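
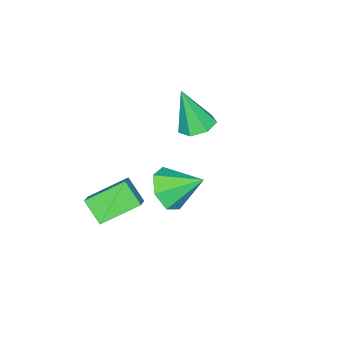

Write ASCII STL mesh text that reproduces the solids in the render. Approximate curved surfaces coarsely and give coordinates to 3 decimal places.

solid 
facet normal -0.671 0.581 0.461
outer loop
vertex 1.838 -1.849 -1.735
vertex 2.039 -0.922 -2.61
vertex 1.092 -2.243 -2.325
endloop
endfacet
facet normal -0.156 -0.719 0.678
outer loop
vertex 2.381 -3.358 -3.21
vertex 1.838 -1.849 -1.735
vertex 1.092 -2.243 -2.325
endloop
endfacet
facet normal -0.672 0.581 0.460
outer loop
vertex 1.092 -2.243 -2.325
vertex 2.039 -0.922 -2.61
vertex 1.293 -1.317 -3.2
endloop
endfacet
facet normal -0.725 -0.384 -0.572
outer loop
vertex 1.293 -1.317 -3.2
vertex 2.381 -3.358 -3.21
vertex 1.092 -2.243 -2.325
endloop
endfacet
facet normal 0.725 0.383 0.573
outer loop
vertex 1.838 -1.849 -1.735
vertex 3.328 -2.037 -3.495
vertex 2.039 -0.922 -2.61
endloop
endfacet
facet normal -0.156 -0.719 0.678
outer loop
vertex 3.127 -2.963 -2.62
vertex 1.838 -1.849 -1.735
vertex 2.381 -3.358 -3.21
endloop
endfacet
facet normal 0.725 0.384 0.572
outer loop
vertex 3.127 -2.963 -2.62
vertex 3.328 -2.037 -3.495
vertex 1.838 -1.849 -1.735
endloop
endfacet
facet normal 0.156 0.718 -0.678
outer loop
vertex 2.039 -0.922 -2.61
vertex 3.328 -2.037 -3.495
vertex 1.293 -1.317 -3.2
endloop
endfacet
facet normal -0.725 -0.383 -0.573
outer loop
vertex 2.582 -2.431 -4.085
vertex 2.381 -3.358 -3.21
vertex 1.293 -1.317 -3.2
endloop
endfacet
facet normal 0.156 0.719 -0.677
outer loop
vertex 1.293 -1.317 -3.2
vertex 3.328 -2.037 -3.495
vertex 2.582 -2.431 -4.085
endloop
endfacet
facet normal 0.672 -0.580 -0.461
outer loop
vertex 2.582 -2.431 -4.085
vertex 3.127 -2.963 -2.62
vertex 2.381 -3.358 -3.21
endloop
endfacet
facet normal 0.671 -0.581 -0.461
outer loop
vertex 3.328 -2.037 -3.495
vertex 3.127 -2.963 -2.62
vertex 2.582 -2.431 -4.085
endloop
endfacet
facet normal -0.059 0.344 -0.937
outer loop
vertex -1.95 -1.877 -1.501
vertex -2.644 -1.399 -1.282
vertex -1.803 -1.179 -1.254
endloop
endfacet
facet normal 0.940 -0.271 0.205
outer loop
vertex -1.95 -1.877 -1.501
vertex -1.803 -1.179 -1.254
vertex -2.516 -2.141 0.742
endloop
endfacet
facet normal -0.058 0.343 -0.938
outer loop
vertex -1.803 -1.179 -1.254
vertex -2.644 -1.399 -1.282
vertex -2.288 -0.646 -1.029
endloop
endfacet
facet normal 0.738 0.466 0.488
outer loop
vertex -1.803 -1.179 -1.254
vertex -2.288 -0.646 -1.029
vertex -2.516 -2.141 0.742
endloop
endfacet
facet normal -0.059 0.343 -0.937
outer loop
vertex -2.288 -0.646 -1.029
vertex -2.644 -1.399 -1.282
vertex -3.042 -0.681 -0.994
endloop
endfacet
facet normal -0.006 0.764 0.645
outer loop
vertex -2.288 -0.646 -1.029
vertex -3.042 -0.681 -0.994
vertex -2.516 -2.141 0.742
endloop
endfacet
facet normal -0.060 0.343 -0.937
outer loop
vertex -3.042 -0.681 -0.994
vertex -2.644 -1.399 -1.282
vertex -3.495 -1.257 -1.176
endloop
endfacet
facet normal -0.730 0.398 0.556
outer loop
vertex -3.042 -0.681 -0.994
vertex -3.495 -1.257 -1.176
vertex -2.516 -2.141 0.742
endloop
endfacet
facet normal -0.059 0.344 -0.937
outer loop
vertex -3.495 -1.257 -1.176
vertex -2.644 -1.399 -1.282
vertex -3.308 -1.939 -1.438
endloop
endfacet
facet normal -0.889 -0.355 0.290
outer loop
vertex -3.495 -1.257 -1.176
vertex -3.308 -1.939 -1.438
vertex -2.516 -2.141 0.742
endloop
endfacet
facet normal -0.060 0.344 -0.937
outer loop
vertex -3.308 -1.939 -1.438
vertex -2.644 -1.399 -1.282
vertex -2.62 -2.215 -1.583
endloop
endfacet
facet normal -0.364 -0.930 0.046
outer loop
vertex -3.308 -1.939 -1.438
vertex -2.62 -2.215 -1.583
vertex -2.516 -2.141 0.742
endloop
endfacet
facet normal -0.059 0.344 -0.937
outer loop
vertex -2.62 -2.215 -1.583
vertex -2.644 -1.399 -1.282
vertex -1.95 -1.877 -1.501
endloop
endfacet
facet normal 0.450 -0.893 0.008
outer loop
vertex -2.62 -2.215 -1.583
vertex -1.95 -1.877 -1.501
vertex -2.516 -2.141 0.742
endloop
endfacet
facet normal 0.297 -0.774 -0.559
outer loop
vertex 3.24 1.186 -0.589
vertex 2.374 0.659 -0.319
vertex 2.52 1.304 -1.134
endloop
endfacet
facet normal 0.325 0.917 -0.230
outer loop
vertex 3.24 1.186 -0.589
vertex 2.52 1.304 -1.134
vertex 1.866 1.981 0.639
endloop
endfacet
facet normal 0.296 -0.774 -0.560
outer loop
vertex 2.52 1.304 -1.134
vertex 2.374 0.659 -0.319
vertex 1.689 0.936 -1.065
endloop
endfacet
facet normal -0.392 0.802 -0.451
outer loop
vertex 2.52 1.304 -1.134
vertex 1.689 0.936 -1.065
vertex 1.866 1.981 0.639
endloop
endfacet
facet normal 0.297 -0.774 -0.560
outer loop
vertex 1.689 0.936 -1.065
vertex 2.374 0.659 -0.319
vertex 1.374 0.359 -0.434
endloop
endfacet
facet normal -0.923 0.364 -0.128
outer loop
vertex 1.689 0.936 -1.065
vertex 1.374 0.359 -0.434
vertex 1.866 1.981 0.639
endloop
endfacet
facet normal 0.296 -0.773 -0.561
outer loop
vertex 1.374 0.359 -0.434
vertex 2.374 0.659 -0.319
vertex 1.812 0.007 0.283
endloop
endfacet
facet normal -0.866 -0.066 0.496
outer loop
vertex 1.374 0.359 -0.434
vertex 1.812 0.007 0.283
vertex 1.866 1.981 0.639
endloop
endfacet
facet normal 0.297 -0.773 -0.560
outer loop
vertex 1.812 0.007 0.283
vertex 2.374 0.659 -0.319
vertex 2.673 0.146 0.548
endloop
endfacet
facet normal -0.266 -0.164 0.950
outer loop
vertex 1.812 0.007 0.283
vertex 2.673 0.146 0.548
vertex 1.866 1.981 0.639
endloop
endfacet
facet normal 0.297 -0.773 -0.560
outer loop
vertex 2.673 0.146 0.548
vertex 2.374 0.659 -0.319
vertex 3.308 0.671 0.16
endloop
endfacet
facet normal 0.427 0.143 0.893
outer loop
vertex 2.673 0.146 0.548
vertex 3.308 0.671 0.16
vertex 1.866 1.981 0.639
endloop
endfacet
facet normal 0.297 -0.774 -0.559
outer loop
vertex 3.308 0.671 0.16
vertex 2.374 0.659 -0.319
vertex 3.24 1.186 -0.589
endloop
endfacet
facet normal 0.689 0.625 0.367
outer loop
vertex 3.308 0.671 0.16
vertex 3.24 1.186 -0.589
vertex 1.866 1.981 0.639
endloop
endfacet

endsolid


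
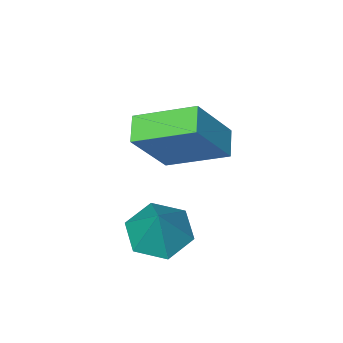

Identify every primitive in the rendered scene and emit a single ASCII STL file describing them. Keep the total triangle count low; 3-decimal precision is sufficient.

solid 
facet normal -0.297 -0.427 -0.854
outer loop
vertex 0.831 -1.27 -3.266
vertex 0.142 -0.504 -3.409
vertex 1.106 -0.415 -3.789
endloop
endfacet
facet normal 0.954 -0.145 0.264
outer loop
vertex 0.831 -1.27 -3.266
vertex 1.106 -0.415 -3.789
vertex 0.678 0.264 -1.871
endloop
endfacet
facet normal -0.297 -0.426 -0.854
outer loop
vertex 1.106 -0.415 -3.789
vertex 0.142 -0.504 -3.409
vertex 0.418 0.352 -3.932
endloop
endfacet
facet normal 0.749 0.659 -0.066
outer loop
vertex 1.106 -0.415 -3.789
vertex 0.418 0.352 -3.932
vertex 0.678 0.264 -1.871
endloop
endfacet
facet normal -0.297 -0.426 -0.854
outer loop
vertex 0.418 0.352 -3.932
vertex 0.142 -0.504 -3.409
vertex -0.546 0.262 -3.552
endloop
endfacet
facet normal -0.073 0.996 0.052
outer loop
vertex 0.418 0.352 -3.932
vertex -0.546 0.262 -3.552
vertex 0.678 0.264 -1.871
endloop
endfacet
facet normal -0.298 -0.427 -0.854
outer loop
vertex -0.546 0.262 -3.552
vertex 0.142 -0.504 -3.409
vertex -0.822 -0.593 -3.028
endloop
endfacet
facet normal -0.687 0.528 0.500
outer loop
vertex -0.546 0.262 -3.552
vertex -0.822 -0.593 -3.028
vertex 0.678 0.264 -1.871
endloop
endfacet
facet normal -0.298 -0.427 -0.854
outer loop
vertex -0.822 -0.593 -3.028
vertex 0.142 -0.504 -3.409
vertex -0.133 -1.359 -2.885
endloop
endfacet
facet normal -0.482 -0.278 0.831
outer loop
vertex -0.822 -0.593 -3.028
vertex -0.133 -1.359 -2.885
vertex 0.678 0.264 -1.871
endloop
endfacet
facet normal -0.298 -0.427 -0.854
outer loop
vertex -0.133 -1.359 -2.885
vertex 0.142 -0.504 -3.409
vertex 0.831 -1.27 -3.266
endloop
endfacet
facet normal 0.338 -0.614 0.713
outer loop
vertex -0.133 -1.359 -2.885
vertex 0.831 -1.27 -3.266
vertex 0.678 0.264 -1.871
endloop
endfacet
facet normal -0.532 -0.717 0.451
outer loop
vertex -0.356 -2.656 0.076
vertex -1.633 -1.183 0.91
vertex -1.659 -2.793 -1.678
endloop
endfacet
facet normal 0.602 -0.695 -0.393
outer loop
vertex -1.127 -2.077 -2.13
vertex -0.356 -2.656 0.076
vertex -1.659 -2.793 -1.678
endloop
endfacet
facet normal -0.532 -0.716 0.451
outer loop
vertex -1.659 -2.793 -1.678
vertex -1.633 -1.183 0.91
vertex -2.936 -1.32 -0.845
endloop
endfacet
facet normal -0.595 -0.063 -0.801
outer loop
vertex -2.936 -1.32 -0.845
vertex -1.127 -2.077 -2.13
vertex -1.659 -2.793 -1.678
endloop
endfacet
facet normal 0.596 0.063 0.801
outer loop
vertex -0.356 -2.656 0.076
vertex -1.101 -0.467 0.458
vertex -1.633 -1.183 0.91
endloop
endfacet
facet normal 0.602 -0.695 -0.393
outer loop
vertex 0.176 -1.94 -0.375
vertex -0.356 -2.656 0.076
vertex -1.127 -2.077 -2.13
endloop
endfacet
facet normal 0.595 0.063 0.801
outer loop
vertex 0.176 -1.94 -0.375
vertex -1.101 -0.467 0.458
vertex -0.356 -2.656 0.076
endloop
endfacet
facet normal -0.602 0.695 0.393
outer loop
vertex -1.633 -1.183 0.91
vertex -1.101 -0.467 0.458
vertex -2.936 -1.32 -0.845
endloop
endfacet
facet normal -0.595 -0.062 -0.801
outer loop
vertex -2.404 -0.604 -1.296
vertex -1.127 -2.077 -2.13
vertex -2.936 -1.32 -0.845
endloop
endfacet
facet normal -0.602 0.695 0.393
outer loop
vertex -2.936 -1.32 -0.845
vertex -1.101 -0.467 0.458
vertex -2.404 -0.604 -1.296
endloop
endfacet
facet normal 0.532 0.717 -0.451
outer loop
vertex -2.404 -0.604 -1.296
vertex 0.176 -1.94 -0.375
vertex -1.127 -2.077 -2.13
endloop
endfacet
facet normal 0.532 0.716 -0.451
outer loop
vertex -1.101 -0.467 0.458
vertex 0.176 -1.94 -0.375
vertex -2.404 -0.604 -1.296
endloop
endfacet

endsolid


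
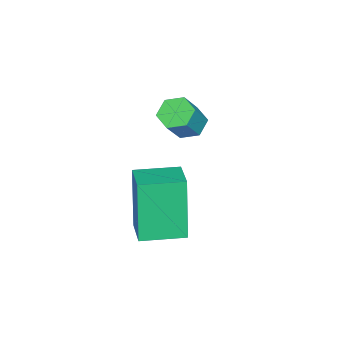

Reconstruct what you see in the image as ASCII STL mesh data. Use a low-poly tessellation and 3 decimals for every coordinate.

solid 
facet normal -0.600 0.076 -0.797
outer loop
vertex -3.694 -0.572 -1.001
vertex -4.169 -0.514 -0.638
vertex -3.868 -0.028 -0.818
endloop
endfacet
facet normal 0.747 0.414 -0.521
outer loop
vertex -3.694 -0.572 -1.001
vertex -3.868 -0.028 -0.818
vertex -2.976 -0.664 -0.044
endloop
endfacet
facet normal 0.747 0.412 -0.522
outer loop
vertex -2.976 -0.664 -0.044
vertex -3.868 -0.028 -0.818
vertex -3.149 -0.119 0.139
endloop
endfacet
facet normal 0.598 -0.078 0.798
outer loop
vertex -2.976 -0.664 -0.044
vertex -3.149 -0.119 0.139
vertex -3.451 -0.606 0.318
endloop
endfacet
facet normal -0.599 0.076 -0.797
outer loop
vertex -3.868 -0.028 -0.818
vertex -4.169 -0.514 -0.638
vertex -4.342 0.031 -0.456
endloop
endfacet
facet normal 0.124 0.992 0.001
outer loop
vertex -3.868 -0.028 -0.818
vertex -4.342 0.031 -0.456
vertex -3.149 -0.119 0.139
endloop
endfacet
facet normal 0.123 0.992 0.003
outer loop
vertex -3.149 -0.119 0.139
vertex -4.342 0.031 -0.456
vertex -3.624 -0.061 0.501
endloop
endfacet
facet normal 0.598 -0.078 0.798
outer loop
vertex -3.149 -0.119 0.139
vertex -3.624 -0.061 0.501
vertex -3.451 -0.606 0.318
endloop
endfacet
facet normal -0.598 0.076 -0.798
outer loop
vertex -4.342 0.031 -0.456
vertex -4.169 -0.514 -0.638
vertex -4.644 -0.456 -0.276
endloop
endfacet
facet normal -0.624 0.580 0.524
outer loop
vertex -4.342 0.031 -0.456
vertex -4.644 -0.456 -0.276
vertex -3.624 -0.061 0.501
endloop
endfacet
facet normal -0.624 0.580 0.524
outer loop
vertex -3.624 -0.061 0.501
vertex -4.644 -0.456 -0.276
vertex -3.926 -0.548 0.681
endloop
endfacet
facet normal 0.599 -0.077 0.797
outer loop
vertex -3.624 -0.061 0.501
vertex -3.926 -0.548 0.681
vertex -3.451 -0.606 0.318
endloop
endfacet
facet normal -0.598 0.078 -0.798
outer loop
vertex -4.644 -0.456 -0.276
vertex -4.169 -0.514 -0.638
vertex -4.471 -1.001 -0.459
endloop
endfacet
facet normal -0.747 -0.412 0.521
outer loop
vertex -4.644 -0.456 -0.276
vertex -4.471 -1.001 -0.459
vertex -3.926 -0.548 0.681
endloop
endfacet
facet normal -0.746 -0.414 0.521
outer loop
vertex -3.926 -0.548 0.681
vertex -4.471 -1.001 -0.459
vertex -3.752 -1.092 0.498
endloop
endfacet
facet normal 0.600 -0.076 0.797
outer loop
vertex -3.926 -0.548 0.681
vertex -3.752 -1.092 0.498
vertex -3.451 -0.606 0.318
endloop
endfacet
facet normal -0.598 0.078 -0.798
outer loop
vertex -4.471 -1.001 -0.459
vertex -4.169 -0.514 -0.638
vertex -3.996 -1.059 -0.821
endloop
endfacet
facet normal -0.123 -0.992 -0.002
outer loop
vertex -4.471 -1.001 -0.459
vertex -3.996 -1.059 -0.821
vertex -3.752 -1.092 0.498
endloop
endfacet
facet normal -0.125 -0.992 -0.002
outer loop
vertex -3.752 -1.092 0.498
vertex -3.996 -1.059 -0.821
vertex -3.278 -1.151 0.136
endloop
endfacet
facet normal 0.599 -0.076 0.797
outer loop
vertex -3.752 -1.092 0.498
vertex -3.278 -1.151 0.136
vertex -3.451 -0.606 0.318
endloop
endfacet
facet normal -0.599 0.077 -0.797
outer loop
vertex -3.996 -1.059 -0.821
vertex -4.169 -0.514 -0.638
vertex -3.694 -0.572 -1.001
endloop
endfacet
facet normal 0.624 -0.580 -0.524
outer loop
vertex -3.996 -1.059 -0.821
vertex -3.694 -0.572 -1.001
vertex -3.278 -1.151 0.136
endloop
endfacet
facet normal 0.624 -0.580 -0.524
outer loop
vertex -3.278 -1.151 0.136
vertex -3.694 -0.572 -1.001
vertex -2.976 -0.664 -0.044
endloop
endfacet
facet normal 0.598 -0.076 0.798
outer loop
vertex -3.278 -1.151 0.136
vertex -2.976 -0.664 -0.044
vertex -3.451 -0.606 0.318
endloop
endfacet
facet normal -0.807 -0.543 -0.232
outer loop
vertex -1.172 -0.892 -0.63
vertex -1.942 0.265 -0.661
vertex -0.737 -0.657 -2.692
endloop
endfacet
facet normal 0.554 -0.832 0.022
outer loop
vertex 0.142 -0.065 -2.439
vertex -1.172 -0.892 -0.63
vertex -0.737 -0.657 -2.692
endloop
endfacet
facet normal -0.807 -0.544 -0.232
outer loop
vertex -0.737 -0.657 -2.692
vertex -1.942 0.265 -0.661
vertex -1.507 0.499 -2.723
endloop
endfacet
facet normal 0.205 0.111 -0.972
outer loop
vertex -1.507 0.499 -2.723
vertex 0.142 -0.065 -2.439
vertex -0.737 -0.657 -2.692
endloop
endfacet
facet normal -0.205 -0.111 0.972
outer loop
vertex -1.172 -0.892 -0.63
vertex -1.063 0.857 -0.408
vertex -1.942 0.265 -0.661
endloop
endfacet
facet normal 0.555 -0.832 0.023
outer loop
vertex -0.293 -0.299 -0.377
vertex -1.172 -0.892 -0.63
vertex 0.142 -0.065 -2.439
endloop
endfacet
facet normal -0.205 -0.111 0.972
outer loop
vertex -0.293 -0.299 -0.377
vertex -1.063 0.857 -0.408
vertex -1.172 -0.892 -0.63
endloop
endfacet
facet normal -0.554 0.832 -0.022
outer loop
vertex -1.942 0.265 -0.661
vertex -1.063 0.857 -0.408
vertex -1.507 0.499 -2.723
endloop
endfacet
facet normal 0.205 0.111 -0.972
outer loop
vertex -0.628 1.092 -2.47
vertex 0.142 -0.065 -2.439
vertex -1.507 0.499 -2.723
endloop
endfacet
facet normal -0.555 0.832 -0.022
outer loop
vertex -1.507 0.499 -2.723
vertex -1.063 0.857 -0.408
vertex -0.628 1.092 -2.47
endloop
endfacet
facet normal 0.807 0.543 0.232
outer loop
vertex -0.628 1.092 -2.47
vertex -0.293 -0.299 -0.377
vertex 0.142 -0.065 -2.439
endloop
endfacet
facet normal 0.807 0.544 0.232
outer loop
vertex -1.063 0.857 -0.408
vertex -0.293 -0.299 -0.377
vertex -0.628 1.092 -2.47
endloop
endfacet

endsolid


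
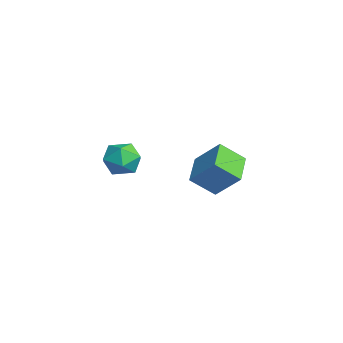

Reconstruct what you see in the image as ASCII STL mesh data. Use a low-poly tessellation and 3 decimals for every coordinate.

solid 
facet normal -0.875 0.376 0.304
outer loop
vertex -3.07 2.199 -2.684
vertex -2.102 3.286 -1.24
vertex -2.886 3.552 -3.826
endloop
endfacet
facet normal -0.472 -0.530 -0.704
outer loop
vertex -1.118 2.794 -4.44
vertex -3.07 2.199 -2.684
vertex -2.886 3.552 -3.826
endloop
endfacet
facet normal -0.876 0.375 0.304
outer loop
vertex -2.886 3.552 -3.826
vertex -2.102 3.286 -1.24
vertex -1.919 4.639 -2.382
endloop
endfacet
facet normal 0.103 0.760 -0.641
outer loop
vertex -1.919 4.639 -2.382
vertex -1.118 2.794 -4.44
vertex -2.886 3.552 -3.826
endloop
endfacet
facet normal -0.103 -0.760 0.641
outer loop
vertex -3.07 2.199 -2.684
vertex -0.334 2.528 -1.854
vertex -2.102 3.286 -1.24
endloop
endfacet
facet normal -0.472 -0.531 -0.704
outer loop
vertex -1.301 1.441 -3.298
vertex -3.07 2.199 -2.684
vertex -1.118 2.794 -4.44
endloop
endfacet
facet normal -0.103 -0.760 0.641
outer loop
vertex -1.301 1.441 -3.298
vertex -0.334 2.528 -1.854
vertex -3.07 2.199 -2.684
endloop
endfacet
facet normal 0.472 0.530 0.704
outer loop
vertex -2.102 3.286 -1.24
vertex -0.334 2.528 -1.854
vertex -1.919 4.639 -2.382
endloop
endfacet
facet normal 0.103 0.760 -0.641
outer loop
vertex -0.15 3.881 -2.996
vertex -1.118 2.794 -4.44
vertex -1.919 4.639 -2.382
endloop
endfacet
facet normal 0.472 0.530 0.704
outer loop
vertex -1.919 4.639 -2.382
vertex -0.334 2.528 -1.854
vertex -0.15 3.881 -2.996
endloop
endfacet
facet normal 0.875 -0.375 -0.304
outer loop
vertex -0.15 3.881 -2.996
vertex -1.301 1.441 -3.298
vertex -1.118 2.794 -4.44
endloop
endfacet
facet normal 0.876 -0.375 -0.304
outer loop
vertex -0.334 2.528 -1.854
vertex -1.301 1.441 -3.298
vertex -0.15 3.881 -2.996
endloop
endfacet
facet normal -0.888 -0.441 0.132
outer loop
vertex 1.047 -2.642 0.31
vertex 1.477 -3.616 -0.052
vertex 1.512 -3.358 1.042
endloop
endfacet
facet normal -0.797 0.093 0.597
outer loop
vertex 1.047 -2.642 0.31
vertex 1.512 -3.358 1.042
vertex 1.709 -2.254 1.132
endloop
endfacet
facet normal -0.686 0.692 0.226
outer loop
vertex 1.047 -2.642 0.31
vertex 1.709 -2.254 1.132
vertex 1.795 -1.83 0.094
endloop
endfacet
facet normal -0.708 0.528 -0.468
outer loop
vertex 1.047 -2.642 0.31
vertex 1.795 -1.83 0.094
vertex 1.652 -2.672 -0.639
endloop
endfacet
facet normal -0.833 -0.172 -0.526
outer loop
vertex 1.047 -2.642 0.31
vertex 1.652 -2.672 -0.639
vertex 1.477 -3.616 -0.052
endloop
endfacet
facet normal -0.208 -0.042 0.977
outer loop
vertex 1.709 -2.254 1.132
vertex 1.512 -3.358 1.042
vertex 2.548 -2.988 1.279
endloop
endfacet
facet normal -0.354 -0.907 0.225
outer loop
vertex 1.512 -3.358 1.042
vertex 1.477 -3.616 -0.052
vertex 2.405 -3.83 0.546
endloop
endfacet
facet normal -0.267 -0.473 -0.840
outer loop
vertex 1.477 -3.616 -0.052
vertex 1.652 -2.672 -0.639
vertex 2.491 -3.406 -0.492
endloop
endfacet
facet normal -0.065 0.661 -0.747
outer loop
vertex 1.652 -2.672 -0.639
vertex 1.795 -1.83 0.094
vertex 2.688 -2.302 -0.402
endloop
endfacet
facet normal -0.029 0.926 0.376
outer loop
vertex 1.795 -1.83 0.094
vertex 1.709 -2.254 1.132
vertex 2.723 -2.044 0.692
endloop
endfacet
facet normal 0.708 -0.528 0.468
outer loop
vertex 3.153 -3.018 0.33
vertex 2.548 -2.988 1.279
vertex 2.405 -3.83 0.546
endloop
endfacet
facet normal 0.686 -0.692 -0.226
outer loop
vertex 3.153 -3.018 0.33
vertex 2.405 -3.83 0.546
vertex 2.491 -3.406 -0.492
endloop
endfacet
facet normal 0.797 -0.093 -0.597
outer loop
vertex 3.153 -3.018 0.33
vertex 2.491 -3.406 -0.492
vertex 2.688 -2.302 -0.402
endloop
endfacet
facet normal 0.888 0.441 -0.132
outer loop
vertex 3.153 -3.018 0.33
vertex 2.688 -2.302 -0.402
vertex 2.723 -2.044 0.692
endloop
endfacet
facet normal 0.833 0.172 0.526
outer loop
vertex 3.153 -3.018 0.33
vertex 2.723 -2.044 0.692
vertex 2.548 -2.988 1.279
endloop
endfacet
facet normal 0.065 -0.661 0.747
outer loop
vertex 2.405 -3.83 0.546
vertex 2.548 -2.988 1.279
vertex 1.512 -3.358 1.042
endloop
endfacet
facet normal 0.029 -0.926 -0.376
outer loop
vertex 2.491 -3.406 -0.492
vertex 2.405 -3.83 0.546
vertex 1.477 -3.616 -0.052
endloop
endfacet
facet normal 0.208 0.042 -0.977
outer loop
vertex 2.688 -2.302 -0.402
vertex 2.491 -3.406 -0.492
vertex 1.652 -2.672 -0.639
endloop
endfacet
facet normal 0.354 0.907 -0.225
outer loop
vertex 2.723 -2.044 0.692
vertex 2.688 -2.302 -0.402
vertex 1.795 -1.83 0.094
endloop
endfacet
facet normal 0.267 0.473 0.840
outer loop
vertex 2.548 -2.988 1.279
vertex 2.723 -2.044 0.692
vertex 1.709 -2.254 1.132
endloop
endfacet

endsolid


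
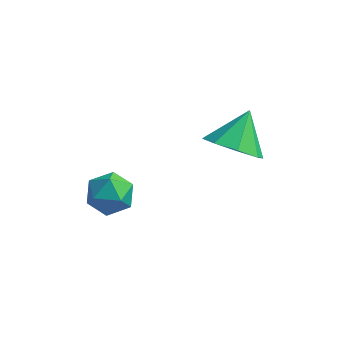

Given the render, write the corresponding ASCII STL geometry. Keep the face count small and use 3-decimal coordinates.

solid 
facet normal -0.447 0.399 0.801
outer loop
vertex -0.264 0.947 0.244
vertex -0.867 0.246 0.257
vertex -0.075 0.183 0.73
endloop
endfacet
facet normal 0.249 0.563 0.788
outer loop
vertex -0.264 0.947 0.244
vertex -0.075 0.183 0.73
vertex 0.589 0.59 0.23
endloop
endfacet
facet normal 0.382 0.907 0.179
outer loop
vertex -0.264 0.947 0.244
vertex 0.589 0.59 0.23
vertex 0.207 0.905 -0.551
endloop
endfacet
facet normal -0.229 0.955 -0.186
outer loop
vertex -0.264 0.947 0.244
vertex 0.207 0.905 -0.551
vertex -0.694 0.692 -0.535
endloop
endfacet
facet normal -0.741 0.641 0.199
outer loop
vertex -0.264 0.947 0.244
vertex -0.694 0.692 -0.535
vertex -0.867 0.246 0.257
endloop
endfacet
facet normal 0.619 -0.046 0.784
outer loop
vertex 0.589 0.59 0.23
vertex -0.075 0.183 0.73
vertex 0.514 -0.332 0.235
endloop
endfacet
facet normal -0.505 -0.313 0.804
outer loop
vertex -0.075 0.183 0.73
vertex -0.867 0.246 0.257
vertex -0.387 -0.545 0.251
endloop
endfacet
facet normal -0.982 0.079 -0.170
outer loop
vertex -0.867 0.246 0.257
vertex -0.694 0.692 -0.535
vertex -0.769 -0.23 -0.53
endloop
endfacet
facet normal -0.153 0.588 -0.794
outer loop
vertex -0.694 0.692 -0.535
vertex 0.207 0.905 -0.551
vertex -0.105 0.177 -1.03
endloop
endfacet
facet normal 0.836 0.509 -0.204
outer loop
vertex 0.207 0.905 -0.551
vertex 0.589 0.59 0.23
vertex 0.687 0.114 -0.557
endloop
endfacet
facet normal 0.229 -0.955 0.186
outer loop
vertex 0.084 -0.587 -0.544
vertex 0.514 -0.332 0.235
vertex -0.387 -0.545 0.251
endloop
endfacet
facet normal -0.382 -0.907 -0.179
outer loop
vertex 0.084 -0.587 -0.544
vertex -0.387 -0.545 0.251
vertex -0.769 -0.23 -0.53
endloop
endfacet
facet normal -0.249 -0.563 -0.788
outer loop
vertex 0.084 -0.587 -0.544
vertex -0.769 -0.23 -0.53
vertex -0.105 0.177 -1.03
endloop
endfacet
facet normal 0.447 -0.399 -0.801
outer loop
vertex 0.084 -0.587 -0.544
vertex -0.105 0.177 -1.03
vertex 0.687 0.114 -0.557
endloop
endfacet
facet normal 0.741 -0.641 -0.199
outer loop
vertex 0.084 -0.587 -0.544
vertex 0.687 0.114 -0.557
vertex 0.514 -0.332 0.235
endloop
endfacet
facet normal 0.153 -0.588 0.794
outer loop
vertex -0.387 -0.545 0.251
vertex 0.514 -0.332 0.235
vertex -0.075 0.183 0.73
endloop
endfacet
facet normal -0.836 -0.509 0.204
outer loop
vertex -0.769 -0.23 -0.53
vertex -0.387 -0.545 0.251
vertex -0.867 0.246 0.257
endloop
endfacet
facet normal -0.619 0.046 -0.784
outer loop
vertex -0.105 0.177 -1.03
vertex -0.769 -0.23 -0.53
vertex -0.694 0.692 -0.535
endloop
endfacet
facet normal 0.505 0.313 -0.804
outer loop
vertex 0.687 0.114 -0.557
vertex -0.105 0.177 -1.03
vertex 0.207 0.905 -0.551
endloop
endfacet
facet normal 0.982 -0.079 0.170
outer loop
vertex 0.514 -0.332 0.235
vertex 0.687 0.114 -0.557
vertex 0.589 0.59 0.23
endloop
endfacet
facet normal -0.116 -0.739 -0.663
outer loop
vertex 4.737 1.847 2.001
vertex 3.727 1.673 2.372
vertex 4.165 2.3 1.596
endloop
endfacet
facet normal 0.669 0.732 -0.127
outer loop
vertex 4.737 1.847 2.001
vertex 4.165 2.3 1.596
vertex 3.913 2.847 3.428
endloop
endfacet
facet normal -0.118 -0.739 -0.663
outer loop
vertex 4.165 2.3 1.596
vertex 3.727 1.673 2.372
vertex 3.337 2.386 1.647
endloop
endfacet
facet normal 0.083 0.958 -0.275
outer loop
vertex 4.165 2.3 1.596
vertex 3.337 2.386 1.647
vertex 3.913 2.847 3.428
endloop
endfacet
facet normal -0.117 -0.739 -0.664
outer loop
vertex 3.337 2.386 1.647
vertex 3.727 1.673 2.372
vertex 2.737 2.054 2.122
endloop
endfacet
facet normal -0.516 0.855 -0.054
outer loop
vertex 3.337 2.386 1.647
vertex 2.737 2.054 2.122
vertex 3.913 2.847 3.428
endloop
endfacet
facet normal -0.117 -0.739 -0.664
outer loop
vertex 2.737 2.054 2.122
vertex 3.727 1.673 2.372
vertex 2.717 1.498 2.744
endloop
endfacet
facet normal -0.776 0.482 0.406
outer loop
vertex 2.737 2.054 2.122
vertex 2.717 1.498 2.744
vertex 3.913 2.847 3.428
endloop
endfacet
facet normal -0.116 -0.739 -0.664
outer loop
vertex 2.717 1.498 2.744
vertex 3.727 1.673 2.372
vertex 3.289 1.045 3.148
endloop
endfacet
facet normal -0.545 0.059 0.837
outer loop
vertex 2.717 1.498 2.744
vertex 3.289 1.045 3.148
vertex 3.913 2.847 3.428
endloop
endfacet
facet normal -0.117 -0.739 -0.664
outer loop
vertex 3.289 1.045 3.148
vertex 3.727 1.673 2.372
vertex 4.118 0.959 3.098
endloop
endfacet
facet normal 0.042 -0.168 0.985
outer loop
vertex 3.289 1.045 3.148
vertex 4.118 0.959 3.098
vertex 3.913 2.847 3.428
endloop
endfacet
facet normal -0.117 -0.739 -0.664
outer loop
vertex 4.118 0.959 3.098
vertex 3.727 1.673 2.372
vertex 4.717 1.291 2.623
endloop
endfacet
facet normal 0.642 -0.064 0.764
outer loop
vertex 4.118 0.959 3.098
vertex 4.717 1.291 2.623
vertex 3.913 2.847 3.428
endloop
endfacet
facet normal -0.117 -0.739 -0.664
outer loop
vertex 4.717 1.291 2.623
vertex 3.727 1.673 2.372
vertex 4.737 1.847 2.001
endloop
endfacet
facet normal 0.901 0.308 0.304
outer loop
vertex 4.717 1.291 2.623
vertex 4.737 1.847 2.001
vertex 3.913 2.847 3.428
endloop
endfacet

endsolid


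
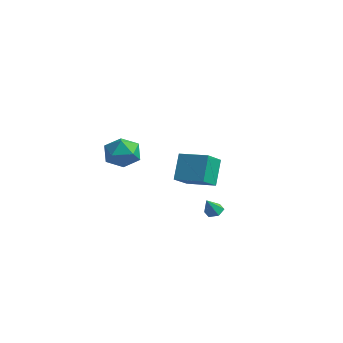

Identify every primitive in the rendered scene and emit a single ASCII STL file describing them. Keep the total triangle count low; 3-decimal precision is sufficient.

solid 
facet normal -0.113 0.556 -0.823
outer loop
vertex 3.572 0.315 -1.813
vertex 3.021 0.447 -1.648
vertex 3.47 0.79 -1.478
endloop
endfacet
facet normal 0.946 -0.026 0.324
outer loop
vertex 3.572 0.315 -1.813
vertex 3.47 0.79 -1.478
vertex 3.159 -0.227 -0.652
endloop
endfacet
facet normal -0.114 0.557 -0.823
outer loop
vertex 3.47 0.79 -1.478
vertex 3.021 0.447 -1.648
vertex 2.919 0.921 -1.313
endloop
endfacet
facet normal 0.356 0.521 0.776
outer loop
vertex 3.47 0.79 -1.478
vertex 2.919 0.921 -1.313
vertex 3.159 -0.227 -0.652
endloop
endfacet
facet normal -0.114 0.557 -0.823
outer loop
vertex 2.919 0.921 -1.313
vertex 3.021 0.447 -1.648
vertex 2.47 0.578 -1.483
endloop
endfacet
facet normal -0.544 0.330 0.771
outer loop
vertex 2.919 0.921 -1.313
vertex 2.47 0.578 -1.483
vertex 3.159 -0.227 -0.652
endloop
endfacet
facet normal -0.114 0.556 -0.823
outer loop
vertex 2.47 0.578 -1.483
vertex 3.021 0.447 -1.648
vertex 2.572 0.103 -1.818
endloop
endfacet
facet normal -0.857 -0.407 0.316
outer loop
vertex 2.47 0.578 -1.483
vertex 2.572 0.103 -1.818
vertex 3.159 -0.227 -0.652
endloop
endfacet
facet normal -0.114 0.556 -0.823
outer loop
vertex 2.572 0.103 -1.818
vertex 3.021 0.447 -1.648
vertex 3.123 -0.028 -1.983
endloop
endfacet
facet normal -0.267 -0.954 -0.135
outer loop
vertex 2.572 0.103 -1.818
vertex 3.123 -0.028 -1.983
vertex 3.159 -0.227 -0.652
endloop
endfacet
facet normal -0.113 0.556 -0.823
outer loop
vertex 3.123 -0.028 -1.983
vertex 3.021 0.447 -1.648
vertex 3.572 0.315 -1.813
endloop
endfacet
facet normal 0.633 -0.763 -0.131
outer loop
vertex 3.123 -0.028 -1.983
vertex 3.572 0.315 -1.813
vertex 3.159 -0.227 -0.652
endloop
endfacet
facet normal -0.902 -0.421 -0.094
outer loop
vertex -2.812 2.544 0.501
vertex -3.379 3.95 -0.354
vertex -2.256 1.731 -1.205
endloop
endfacet
facet normal 0.325 -0.808 0.491
outer loop
vertex -0.541 2.53 -1.026
vertex -2.812 2.544 0.501
vertex -2.256 1.731 -1.205
endloop
endfacet
facet normal -0.902 -0.421 -0.094
outer loop
vertex -2.256 1.731 -1.205
vertex -3.379 3.95 -0.354
vertex -2.822 3.137 -2.06
endloop
endfacet
facet normal 0.283 -0.413 -0.866
outer loop
vertex -2.822 3.137 -2.06
vertex -0.541 2.53 -1.026
vertex -2.256 1.731 -1.205
endloop
endfacet
facet normal -0.283 0.413 0.866
outer loop
vertex -2.812 2.544 0.501
vertex -1.664 4.749 -0.175
vertex -3.379 3.95 -0.354
endloop
endfacet
facet normal 0.325 -0.808 0.491
outer loop
vertex -1.098 3.343 0.68
vertex -2.812 2.544 0.501
vertex -0.541 2.53 -1.026
endloop
endfacet
facet normal -0.283 0.413 0.866
outer loop
vertex -1.098 3.343 0.68
vertex -1.664 4.749 -0.175
vertex -2.812 2.544 0.501
endloop
endfacet
facet normal -0.325 0.808 -0.491
outer loop
vertex -3.379 3.95 -0.354
vertex -1.664 4.749 -0.175
vertex -2.822 3.137 -2.06
endloop
endfacet
facet normal 0.283 -0.413 -0.866
outer loop
vertex -1.108 3.936 -1.881
vertex -0.541 2.53 -1.026
vertex -2.822 3.137 -2.06
endloop
endfacet
facet normal -0.325 0.808 -0.491
outer loop
vertex -2.822 3.137 -2.06
vertex -1.664 4.749 -0.175
vertex -1.108 3.936 -1.881
endloop
endfacet
facet normal 0.902 0.421 0.094
outer loop
vertex -1.108 3.936 -1.881
vertex -1.098 3.343 0.68
vertex -0.541 2.53 -1.026
endloop
endfacet
facet normal 0.902 0.420 0.094
outer loop
vertex -1.664 4.749 -0.175
vertex -1.098 3.343 0.68
vertex -1.108 3.936 -1.881
endloop
endfacet
facet normal -0.814 0.558 0.163
outer loop
vertex -0.364 -2.612 2.668
vertex -1.026 -3.558 2.598
vertex -0.595 -3.228 3.62
endloop
endfacet
facet normal -0.244 0.840 0.484
outer loop
vertex -0.364 -2.612 2.668
vertex -0.595 -3.228 3.62
vertex 0.471 -2.816 3.442
endloop
endfacet
facet normal 0.251 0.968 -0.015
outer loop
vertex -0.364 -2.612 2.668
vertex 0.471 -2.816 3.442
vertex 0.7 -2.893 2.311
endloop
endfacet
facet normal -0.015 0.764 -0.645
outer loop
vertex -0.364 -2.612 2.668
vertex 0.7 -2.893 2.311
vertex -0.225 -3.351 1.789
endloop
endfacet
facet normal -0.673 0.510 -0.536
outer loop
vertex -0.364 -2.612 2.668
vertex -0.225 -3.351 1.789
vertex -1.026 -3.558 2.598
endloop
endfacet
facet normal 0.019 0.354 0.935
outer loop
vertex 0.471 -2.816 3.442
vertex -0.595 -3.228 3.62
vertex 0.325 -3.889 3.851
endloop
endfacet
facet normal -0.904 -0.104 0.415
outer loop
vertex -0.595 -3.228 3.62
vertex -1.026 -3.558 2.598
vertex -0.6 -4.347 3.329
endloop
endfacet
facet normal -0.675 -0.181 -0.715
outer loop
vertex -1.026 -3.558 2.598
vertex -0.225 -3.351 1.789
vertex -0.371 -4.424 2.198
endloop
endfacet
facet normal 0.389 0.230 -0.892
outer loop
vertex -0.225 -3.351 1.789
vertex 0.7 -2.893 2.311
vertex 0.695 -4.012 2.02
endloop
endfacet
facet normal 0.819 0.560 0.128
outer loop
vertex 0.7 -2.893 2.311
vertex 0.471 -2.816 3.442
vertex 1.126 -3.682 3.042
endloop
endfacet
facet normal 0.015 -0.764 0.645
outer loop
vertex 0.464 -4.628 2.972
vertex 0.325 -3.889 3.851
vertex -0.6 -4.347 3.329
endloop
endfacet
facet normal -0.251 -0.968 0.015
outer loop
vertex 0.464 -4.628 2.972
vertex -0.6 -4.347 3.329
vertex -0.371 -4.424 2.198
endloop
endfacet
facet normal 0.244 -0.840 -0.484
outer loop
vertex 0.464 -4.628 2.972
vertex -0.371 -4.424 2.198
vertex 0.695 -4.012 2.02
endloop
endfacet
facet normal 0.814 -0.558 -0.163
outer loop
vertex 0.464 -4.628 2.972
vertex 0.695 -4.012 2.02
vertex 1.126 -3.682 3.042
endloop
endfacet
facet normal 0.673 -0.510 0.536
outer loop
vertex 0.464 -4.628 2.972
vertex 1.126 -3.682 3.042
vertex 0.325 -3.889 3.851
endloop
endfacet
facet normal -0.389 -0.230 0.892
outer loop
vertex -0.6 -4.347 3.329
vertex 0.325 -3.889 3.851
vertex -0.595 -3.228 3.62
endloop
endfacet
facet normal -0.819 -0.560 -0.128
outer loop
vertex -0.371 -4.424 2.198
vertex -0.6 -4.347 3.329
vertex -1.026 -3.558 2.598
endloop
endfacet
facet normal -0.019 -0.354 -0.935
outer loop
vertex 0.695 -4.012 2.02
vertex -0.371 -4.424 2.198
vertex -0.225 -3.351 1.789
endloop
endfacet
facet normal 0.904 0.104 -0.415
outer loop
vertex 1.126 -3.682 3.042
vertex 0.695 -4.012 2.02
vertex 0.7 -2.893 2.311
endloop
endfacet
facet normal 0.675 0.181 0.715
outer loop
vertex 0.325 -3.889 3.851
vertex 1.126 -3.682 3.042
vertex 0.471 -2.816 3.442
endloop
endfacet

endsolid


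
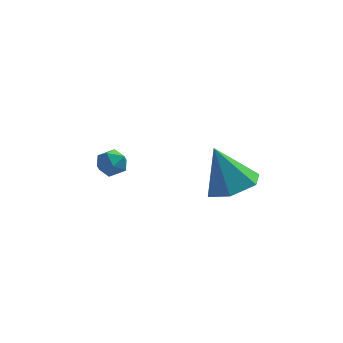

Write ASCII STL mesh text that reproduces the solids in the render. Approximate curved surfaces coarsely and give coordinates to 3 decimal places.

solid 
facet normal -0.814 -0.039 0.580
outer loop
vertex -3.312 3.953 -0.704
vertex -3.353 3.268 -0.808
vertex -2.985 3.517 -0.275
endloop
endfacet
facet normal -0.379 0.489 0.786
outer loop
vertex -3.312 3.953 -0.704
vertex -2.985 3.517 -0.275
vertex -2.67 4.099 -0.485
endloop
endfacet
facet normal -0.290 0.928 0.232
outer loop
vertex -3.312 3.953 -0.704
vertex -2.67 4.099 -0.485
vertex -2.844 4.21 -1.147
endloop
endfacet
facet normal -0.669 0.672 -0.317
outer loop
vertex -3.312 3.953 -0.704
vertex -2.844 4.21 -1.147
vertex -3.266 3.696 -1.347
endloop
endfacet
facet normal -0.992 0.075 -0.101
outer loop
vertex -3.312 3.953 -0.704
vertex -3.266 3.696 -1.347
vertex -3.353 3.268 -0.808
endloop
endfacet
facet normal 0.255 0.203 0.945
outer loop
vertex -2.67 4.099 -0.485
vertex -2.985 3.517 -0.275
vertex -2.314 3.504 -0.453
endloop
endfacet
facet normal -0.447 -0.651 0.613
outer loop
vertex -2.985 3.517 -0.275
vertex -3.353 3.268 -0.808
vertex -2.736 2.99 -0.653
endloop
endfacet
facet normal -0.736 -0.467 -0.490
outer loop
vertex -3.353 3.268 -0.808
vertex -3.266 3.696 -1.347
vertex -2.91 3.101 -1.315
endloop
endfacet
facet normal -0.213 0.501 -0.839
outer loop
vertex -3.266 3.696 -1.347
vertex -2.844 4.21 -1.147
vertex -2.595 3.683 -1.525
endloop
endfacet
facet normal 0.400 0.915 0.048
outer loop
vertex -2.844 4.21 -1.147
vertex -2.67 4.099 -0.485
vertex -2.227 3.932 -0.992
endloop
endfacet
facet normal 0.669 -0.672 0.317
outer loop
vertex -2.268 3.247 -1.096
vertex -2.314 3.504 -0.453
vertex -2.736 2.99 -0.653
endloop
endfacet
facet normal 0.290 -0.928 -0.232
outer loop
vertex -2.268 3.247 -1.096
vertex -2.736 2.99 -0.653
vertex -2.91 3.101 -1.315
endloop
endfacet
facet normal 0.379 -0.489 -0.786
outer loop
vertex -2.268 3.247 -1.096
vertex -2.91 3.101 -1.315
vertex -2.595 3.683 -1.525
endloop
endfacet
facet normal 0.814 0.039 -0.580
outer loop
vertex -2.268 3.247 -1.096
vertex -2.595 3.683 -1.525
vertex -2.227 3.932 -0.992
endloop
endfacet
facet normal 0.992 -0.075 0.101
outer loop
vertex -2.268 3.247 -1.096
vertex -2.227 3.932 -0.992
vertex -2.314 3.504 -0.453
endloop
endfacet
facet normal 0.213 -0.501 0.839
outer loop
vertex -2.736 2.99 -0.653
vertex -2.314 3.504 -0.453
vertex -2.985 3.517 -0.275
endloop
endfacet
facet normal -0.400 -0.915 -0.048
outer loop
vertex -2.91 3.101 -1.315
vertex -2.736 2.99 -0.653
vertex -3.353 3.268 -0.808
endloop
endfacet
facet normal -0.255 -0.203 -0.945
outer loop
vertex -2.595 3.683 -1.525
vertex -2.91 3.101 -1.315
vertex -3.266 3.696 -1.347
endloop
endfacet
facet normal 0.447 0.651 -0.613
outer loop
vertex -2.227 3.932 -0.992
vertex -2.595 3.683 -1.525
vertex -2.844 4.21 -1.147
endloop
endfacet
facet normal 0.736 0.467 0.490
outer loop
vertex -2.314 3.504 -0.453
vertex -2.227 3.932 -0.992
vertex -2.67 4.099 -0.485
endloop
endfacet
facet normal 0.363 -0.256 -0.896
outer loop
vertex 2.392 -0.467 1.271
vertex 1.451 -0.88 1.008
vertex 1.659 0.138 0.801
endloop
endfacet
facet normal 0.402 0.813 0.421
outer loop
vertex 2.392 -0.467 1.271
vertex 1.659 0.138 0.801
vertex 0.769 -0.4 2.692
endloop
endfacet
facet normal 0.363 -0.256 -0.896
outer loop
vertex 1.659 0.138 0.801
vertex 1.451 -0.88 1.008
vertex 0.719 -0.275 0.538
endloop
endfacet
facet normal -0.416 0.907 0.062
outer loop
vertex 1.659 0.138 0.801
vertex 0.719 -0.275 0.538
vertex 0.769 -0.4 2.692
endloop
endfacet
facet normal 0.363 -0.256 -0.896
outer loop
vertex 0.719 -0.275 0.538
vertex 1.451 -0.88 1.008
vertex 0.511 -1.293 0.745
endloop
endfacet
facet normal -0.978 0.207 0.035
outer loop
vertex 0.719 -0.275 0.538
vertex 0.511 -1.293 0.745
vertex 0.769 -0.4 2.692
endloop
endfacet
facet normal 0.363 -0.255 -0.896
outer loop
vertex 0.511 -1.293 0.745
vertex 1.451 -0.88 1.008
vertex 1.244 -1.899 1.214
endloop
endfacet
facet normal -0.721 -0.589 0.366
outer loop
vertex 0.511 -1.293 0.745
vertex 1.244 -1.899 1.214
vertex 0.769 -0.4 2.692
endloop
endfacet
facet normal 0.364 -0.255 -0.896
outer loop
vertex 1.244 -1.899 1.214
vertex 1.451 -0.88 1.008
vertex 2.184 -1.486 1.478
endloop
endfacet
facet normal 0.097 -0.683 0.724
outer loop
vertex 1.244 -1.899 1.214
vertex 2.184 -1.486 1.478
vertex 0.769 -0.4 2.692
endloop
endfacet
facet normal 0.363 -0.256 -0.896
outer loop
vertex 2.184 -1.486 1.478
vertex 1.451 -0.88 1.008
vertex 2.392 -0.467 1.271
endloop
endfacet
facet normal 0.659 0.018 0.752
outer loop
vertex 2.184 -1.486 1.478
vertex 2.392 -0.467 1.271
vertex 0.769 -0.4 2.692
endloop
endfacet

endsolid


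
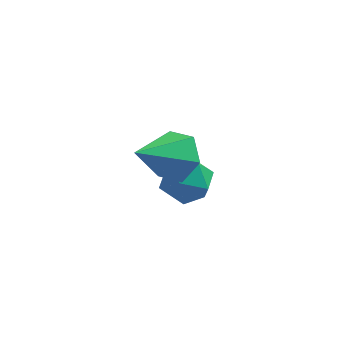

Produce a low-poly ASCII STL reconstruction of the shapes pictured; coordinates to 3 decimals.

solid 
facet normal -0.966 0.150 0.210
outer loop
vertex 1.395 3.975 -2.37
vertex 1.266 2.961 -2.239
vertex 1.532 3.554 -1.44
endloop
endfacet
facet normal -0.573 0.712 0.407
outer loop
vertex 1.395 3.975 -2.37
vertex 1.532 3.554 -1.44
vertex 2.185 4.274 -1.78
endloop
endfacet
facet normal -0.234 0.957 -0.171
outer loop
vertex 1.395 3.975 -2.37
vertex 2.185 4.274 -1.78
vertex 2.323 4.127 -2.791
endloop
endfacet
facet normal -0.419 0.546 -0.726
outer loop
vertex 1.395 3.975 -2.37
vertex 2.323 4.127 -2.791
vertex 1.755 3.315 -3.074
endloop
endfacet
facet normal -0.871 0.047 -0.490
outer loop
vertex 1.395 3.975 -2.37
vertex 1.755 3.315 -3.074
vertex 1.266 2.961 -2.239
endloop
endfacet
facet normal -0.080 0.484 0.871
outer loop
vertex 2.185 4.274 -1.78
vertex 1.532 3.554 -1.44
vertex 2.545 3.445 -1.286
endloop
endfacet
facet normal -0.717 -0.424 0.553
outer loop
vertex 1.532 3.554 -1.44
vertex 1.266 2.961 -2.239
vertex 1.977 2.633 -1.569
endloop
endfacet
facet normal -0.563 -0.590 -0.579
outer loop
vertex 1.266 2.961 -2.239
vertex 1.755 3.315 -3.074
vertex 2.115 2.486 -2.58
endloop
endfacet
facet normal 0.169 0.217 -0.961
outer loop
vertex 1.755 3.315 -3.074
vertex 2.323 4.127 -2.791
vertex 2.768 3.206 -2.92
endloop
endfacet
facet normal 0.467 0.882 -0.064
outer loop
vertex 2.323 4.127 -2.791
vertex 2.185 4.274 -1.78
vertex 3.034 3.799 -2.121
endloop
endfacet
facet normal 0.419 -0.546 0.726
outer loop
vertex 2.905 2.785 -1.99
vertex 2.545 3.445 -1.286
vertex 1.977 2.633 -1.569
endloop
endfacet
facet normal 0.234 -0.957 0.171
outer loop
vertex 2.905 2.785 -1.99
vertex 1.977 2.633 -1.569
vertex 2.115 2.486 -2.58
endloop
endfacet
facet normal 0.573 -0.712 -0.407
outer loop
vertex 2.905 2.785 -1.99
vertex 2.115 2.486 -2.58
vertex 2.768 3.206 -2.92
endloop
endfacet
facet normal 0.966 -0.150 -0.210
outer loop
vertex 2.905 2.785 -1.99
vertex 2.768 3.206 -2.92
vertex 3.034 3.799 -2.121
endloop
endfacet
facet normal 0.871 -0.047 0.490
outer loop
vertex 2.905 2.785 -1.99
vertex 3.034 3.799 -2.121
vertex 2.545 3.445 -1.286
endloop
endfacet
facet normal -0.169 -0.217 0.961
outer loop
vertex 1.977 2.633 -1.569
vertex 2.545 3.445 -1.286
vertex 1.532 3.554 -1.44
endloop
endfacet
facet normal -0.467 -0.882 0.064
outer loop
vertex 2.115 2.486 -2.58
vertex 1.977 2.633 -1.569
vertex 1.266 2.961 -2.239
endloop
endfacet
facet normal 0.080 -0.484 -0.871
outer loop
vertex 2.768 3.206 -2.92
vertex 2.115 2.486 -2.58
vertex 1.755 3.315 -3.074
endloop
endfacet
facet normal 0.717 0.424 -0.553
outer loop
vertex 3.034 3.799 -2.121
vertex 2.768 3.206 -2.92
vertex 2.323 4.127 -2.791
endloop
endfacet
facet normal 0.563 0.590 0.579
outer loop
vertex 2.545 3.445 -1.286
vertex 3.034 3.799 -2.121
vertex 2.185 4.274 -1.78
endloop
endfacet
facet normal 0.574 0.533 -0.622
outer loop
vertex 2.468 1.893 1.821
vertex 1.926 1.582 1.054
vertex 1.676 2.411 1.534
endloop
endfacet
facet normal -0.058 0.415 0.908
outer loop
vertex 2.468 1.893 1.821
vertex 1.676 2.411 1.534
vertex 0.714 0.458 2.366
endloop
endfacet
facet normal 0.574 0.533 -0.622
outer loop
vertex 1.676 2.411 1.534
vertex 1.926 1.582 1.054
vertex 1.133 2.1 0.766
endloop
endfacet
facet normal -0.780 0.528 0.337
outer loop
vertex 1.676 2.411 1.534
vertex 1.133 2.1 0.766
vertex 0.714 0.458 2.366
endloop
endfacet
facet normal 0.574 0.533 -0.622
outer loop
vertex 1.133 2.1 0.766
vertex 1.926 1.582 1.054
vertex 1.383 1.271 0.287
endloop
endfacet
facet normal -0.938 -0.088 -0.336
outer loop
vertex 1.133 2.1 0.766
vertex 1.383 1.271 0.287
vertex 0.714 0.458 2.366
endloop
endfacet
facet normal 0.573 0.533 -0.622
outer loop
vertex 1.383 1.271 0.287
vertex 1.926 1.582 1.054
vertex 2.176 0.753 0.574
endloop
endfacet
facet normal -0.374 -0.816 -0.440
outer loop
vertex 1.383 1.271 0.287
vertex 2.176 0.753 0.574
vertex 0.714 0.458 2.366
endloop
endfacet
facet normal 0.574 0.533 -0.621
outer loop
vertex 2.176 0.753 0.574
vertex 1.926 1.582 1.054
vertex 2.718 1.064 1.342
endloop
endfacet
facet normal 0.348 -0.929 0.131
outer loop
vertex 2.176 0.753 0.574
vertex 2.718 1.064 1.342
vertex 0.714 0.458 2.366
endloop
endfacet
facet normal 0.574 0.532 -0.622
outer loop
vertex 2.718 1.064 1.342
vertex 1.926 1.582 1.054
vertex 2.468 1.893 1.821
endloop
endfacet
facet normal 0.505 -0.312 0.804
outer loop
vertex 2.718 1.064 1.342
vertex 2.468 1.893 1.821
vertex 0.714 0.458 2.366
endloop
endfacet

endsolid


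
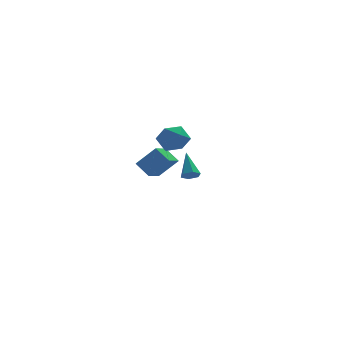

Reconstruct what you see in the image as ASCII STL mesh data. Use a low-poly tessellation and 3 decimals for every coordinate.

solid 
facet normal -0.673 0.142 -0.726
outer loop
vertex -1.484 3.021 -3.499
vertex -2.133 3.901 -2.725
vertex -0.579 4.22 -4.103
endloop
endfacet
facet normal 0.484 -0.657 -0.578
outer loop
vertex 0.653 3.959 -2.775
vertex -1.484 3.021 -3.499
vertex -0.579 4.22 -4.103
endloop
endfacet
facet normal -0.673 0.143 -0.726
outer loop
vertex -0.579 4.22 -4.103
vertex -2.133 3.901 -2.725
vertex -1.227 5.1 -3.329
endloop
endfacet
facet normal 0.559 0.740 -0.373
outer loop
vertex -1.227 5.1 -3.329
vertex 0.653 3.959 -2.775
vertex -0.579 4.22 -4.103
endloop
endfacet
facet normal -0.559 -0.740 0.373
outer loop
vertex -1.484 3.021 -3.499
vertex -0.901 3.64 -1.397
vertex -2.133 3.901 -2.725
endloop
endfacet
facet normal 0.484 -0.657 -0.578
outer loop
vertex -0.253 2.76 -2.171
vertex -1.484 3.021 -3.499
vertex 0.653 3.959 -2.775
endloop
endfacet
facet normal -0.559 -0.740 0.373
outer loop
vertex -0.253 2.76 -2.171
vertex -0.901 3.64 -1.397
vertex -1.484 3.021 -3.499
endloop
endfacet
facet normal -0.484 0.657 0.578
outer loop
vertex -2.133 3.901 -2.725
vertex -0.901 3.64 -1.397
vertex -1.227 5.1 -3.329
endloop
endfacet
facet normal 0.559 0.740 -0.373
outer loop
vertex 0.004 4.839 -2.001
vertex 0.653 3.959 -2.775
vertex -1.227 5.1 -3.329
endloop
endfacet
facet normal -0.484 0.657 0.578
outer loop
vertex -1.227 5.1 -3.329
vertex -0.901 3.64 -1.397
vertex 0.004 4.839 -2.001
endloop
endfacet
facet normal 0.673 -0.143 0.726
outer loop
vertex 0.004 4.839 -2.001
vertex -0.253 2.76 -2.171
vertex 0.653 3.959 -2.775
endloop
endfacet
facet normal 0.673 -0.143 0.726
outer loop
vertex -0.901 3.64 -1.397
vertex -0.253 2.76 -2.171
vertex 0.004 4.839 -2.001
endloop
endfacet
facet normal -0.035 -0.746 -0.665
outer loop
vertex -0.131 -4.504 -0.485
vertex -0.642 -4.712 -0.225
vertex -0.674 -4.306 -0.679
endloop
endfacet
facet normal 0.446 0.760 -0.473
outer loop
vertex -0.131 -4.504 -0.485
vertex -0.674 -4.306 -0.679
vertex -0.578 -3.288 1.045
endloop
endfacet
facet normal -0.033 -0.746 -0.665
outer loop
vertex -0.674 -4.306 -0.679
vertex -0.642 -4.712 -0.225
vertex -1.185 -4.514 -0.42
endloop
endfacet
facet normal -0.515 0.750 -0.414
outer loop
vertex -0.674 -4.306 -0.679
vertex -1.185 -4.514 -0.42
vertex -0.578 -3.288 1.045
endloop
endfacet
facet normal -0.033 -0.745 -0.666
outer loop
vertex -1.185 -4.514 -0.42
vertex -0.642 -4.712 -0.225
vertex -1.153 -4.921 0.034
endloop
endfacet
facet normal -0.953 0.189 0.237
outer loop
vertex -1.185 -4.514 -0.42
vertex -1.153 -4.921 0.034
vertex -0.578 -3.288 1.045
endloop
endfacet
facet normal -0.033 -0.745 -0.667
outer loop
vertex -1.153 -4.921 0.034
vertex -0.642 -4.712 -0.225
vertex -0.61 -5.119 0.228
endloop
endfacet
facet normal -0.428 -0.362 0.828
outer loop
vertex -1.153 -4.921 0.034
vertex -0.61 -5.119 0.228
vertex -0.578 -3.288 1.045
endloop
endfacet
facet normal -0.033 -0.745 -0.667
outer loop
vertex -0.61 -5.119 0.228
vertex -0.642 -4.712 -0.225
vertex -0.099 -4.91 -0.031
endloop
endfacet
facet normal 0.534 -0.352 0.769
outer loop
vertex -0.61 -5.119 0.228
vertex -0.099 -4.91 -0.031
vertex -0.578 -3.288 1.045
endloop
endfacet
facet normal -0.035 -0.746 -0.665
outer loop
vertex -0.099 -4.91 -0.031
vertex -0.642 -4.712 -0.225
vertex -0.131 -4.504 -0.485
endloop
endfacet
facet normal 0.971 0.208 0.118
outer loop
vertex -0.099 -4.91 -0.031
vertex -0.131 -4.504 -0.485
vertex -0.578 -3.288 1.045
endloop
endfacet
facet normal -0.091 0.423 0.902
outer loop
vertex -0.0 4.534 -0.106
vertex -0.357 3.515 0.336
vertex 0.779 3.781 0.326
endloop
endfacet
facet normal 0.425 0.739 0.522
outer loop
vertex -0.0 4.534 -0.106
vertex 0.779 3.781 0.326
vertex 1.007 4.351 -0.667
endloop
endfacet
facet normal 0.135 0.988 -0.080
outer loop
vertex -0.0 4.534 -0.106
vertex 1.007 4.351 -0.667
vertex 0.011 4.438 -1.27
endloop
endfacet
facet normal -0.560 0.825 -0.073
outer loop
vertex -0.0 4.534 -0.106
vertex 0.011 4.438 -1.27
vertex -0.832 3.921 -0.649
endloop
endfacet
facet normal -0.699 0.476 0.533
outer loop
vertex -0.0 4.534 -0.106
vertex -0.832 3.921 -0.649
vertex -0.357 3.515 0.336
endloop
endfacet
facet normal 0.906 0.242 0.347
outer loop
vertex 1.007 4.351 -0.667
vertex 0.779 3.781 0.326
vertex 1.272 3.219 -0.571
endloop
endfacet
facet normal 0.071 -0.269 0.961
outer loop
vertex 0.779 3.781 0.326
vertex -0.357 3.515 0.336
vertex 0.429 2.702 0.05
endloop
endfacet
facet normal -0.913 -0.183 0.365
outer loop
vertex -0.357 3.515 0.336
vertex -0.832 3.921 -0.649
vertex -0.567 2.789 -0.553
endloop
endfacet
facet normal -0.688 0.381 -0.617
outer loop
vertex -0.832 3.921 -0.649
vertex 0.011 4.438 -1.27
vertex -0.339 3.359 -1.546
endloop
endfacet
facet normal 0.437 0.643 -0.629
outer loop
vertex 0.011 4.438 -1.27
vertex 1.007 4.351 -0.667
vertex 0.797 3.625 -1.556
endloop
endfacet
facet normal 0.560 -0.825 0.073
outer loop
vertex 0.44 2.606 -1.114
vertex 1.272 3.219 -0.571
vertex 0.429 2.702 0.05
endloop
endfacet
facet normal -0.135 -0.988 0.080
outer loop
vertex 0.44 2.606 -1.114
vertex 0.429 2.702 0.05
vertex -0.567 2.789 -0.553
endloop
endfacet
facet normal -0.425 -0.739 -0.522
outer loop
vertex 0.44 2.606 -1.114
vertex -0.567 2.789 -0.553
vertex -0.339 3.359 -1.546
endloop
endfacet
facet normal 0.091 -0.423 -0.902
outer loop
vertex 0.44 2.606 -1.114
vertex -0.339 3.359 -1.546
vertex 0.797 3.625 -1.556
endloop
endfacet
facet normal 0.699 -0.476 -0.533
outer loop
vertex 0.44 2.606 -1.114
vertex 0.797 3.625 -1.556
vertex 1.272 3.219 -0.571
endloop
endfacet
facet normal 0.688 -0.381 0.617
outer loop
vertex 0.429 2.702 0.05
vertex 1.272 3.219 -0.571
vertex 0.779 3.781 0.326
endloop
endfacet
facet normal -0.437 -0.643 0.629
outer loop
vertex -0.567 2.789 -0.553
vertex 0.429 2.702 0.05
vertex -0.357 3.515 0.336
endloop
endfacet
facet normal -0.906 -0.242 -0.347
outer loop
vertex -0.339 3.359 -1.546
vertex -0.567 2.789 -0.553
vertex -0.832 3.921 -0.649
endloop
endfacet
facet normal -0.071 0.269 -0.961
outer loop
vertex 0.797 3.625 -1.556
vertex -0.339 3.359 -1.546
vertex 0.011 4.438 -1.27
endloop
endfacet
facet normal 0.913 0.183 -0.365
outer loop
vertex 1.272 3.219 -0.571
vertex 0.797 3.625 -1.556
vertex 1.007 4.351 -0.667
endloop
endfacet

endsolid


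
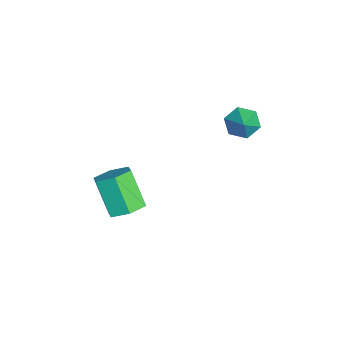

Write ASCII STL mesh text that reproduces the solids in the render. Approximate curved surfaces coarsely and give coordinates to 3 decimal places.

solid 
facet normal -0.794 -0.042 -0.607
outer loop
vertex 2.259 0.683 1.272
vertex 1.907 1.237 1.694
vertex 2.358 1.435 1.09
endloop
endfacet
facet normal 0.916 -0.204 -0.346
outer loop
vertex 2.259 0.683 1.272
vertex 2.358 1.435 1.09
vertex 2.813 1.283 2.386
endloop
endfacet
facet normal -0.794 -0.040 -0.606
outer loop
vertex 2.358 1.435 1.09
vertex 1.907 1.237 1.694
vertex 2.007 1.989 1.513
endloop
endfacet
facet normal 0.756 0.626 -0.192
outer loop
vertex 2.358 1.435 1.09
vertex 2.007 1.989 1.513
vertex 2.813 1.283 2.386
endloop
endfacet
facet normal -0.794 -0.040 -0.606
outer loop
vertex 2.007 1.989 1.513
vertex 1.907 1.237 1.694
vertex 1.556 1.79 2.117
endloop
endfacet
facet normal 0.244 0.852 0.463
outer loop
vertex 2.007 1.989 1.513
vertex 1.556 1.79 2.117
vertex 2.813 1.283 2.386
endloop
endfacet
facet normal -0.795 -0.041 -0.606
outer loop
vertex 1.556 1.79 2.117
vertex 1.907 1.237 1.694
vertex 1.456 1.038 2.299
endloop
endfacet
facet normal -0.106 0.247 0.963
outer loop
vertex 1.556 1.79 2.117
vertex 1.456 1.038 2.299
vertex 2.813 1.283 2.386
endloop
endfacet
facet normal -0.794 -0.042 -0.606
outer loop
vertex 1.456 1.038 2.299
vertex 1.907 1.237 1.694
vertex 1.808 0.485 1.876
endloop
endfacet
facet normal 0.054 -0.585 0.809
outer loop
vertex 1.456 1.038 2.299
vertex 1.808 0.485 1.876
vertex 2.813 1.283 2.386
endloop
endfacet
facet normal -0.794 -0.042 -0.607
outer loop
vertex 1.808 0.485 1.876
vertex 1.907 1.237 1.694
vertex 2.259 0.683 1.272
endloop
endfacet
facet normal 0.565 -0.811 0.156
outer loop
vertex 1.808 0.485 1.876
vertex 2.259 0.683 1.272
vertex 2.813 1.283 2.386
endloop
endfacet
facet normal 0.475 0.339 -0.812
outer loop
vertex 3.785 -4.104 -2.966
vertex 3.177 -3.461 -3.053
vertex 3.908 -3.319 -2.566
endloop
endfacet
facet normal 0.869 -0.326 0.372
outer loop
vertex 3.785 -4.104 -2.966
vertex 3.908 -3.319 -2.566
vertex 2.892 -4.743 -1.44
endloop
endfacet
facet normal 0.869 -0.325 0.373
outer loop
vertex 2.892 -4.743 -1.44
vertex 3.908 -3.319 -2.566
vertex 3.014 -3.957 -1.04
endloop
endfacet
facet normal -0.475 -0.339 0.812
outer loop
vertex 2.892 -4.743 -1.44
vertex 3.014 -3.957 -1.04
vertex 2.283 -4.099 -1.527
endloop
endfacet
facet normal 0.475 0.339 -0.812
outer loop
vertex 3.908 -3.319 -2.566
vertex 3.177 -3.461 -3.053
vertex 3.299 -2.675 -2.653
endloop
endfacet
facet normal 0.554 0.601 0.576
outer loop
vertex 3.908 -3.319 -2.566
vertex 3.299 -2.675 -2.653
vertex 3.014 -3.957 -1.04
endloop
endfacet
facet normal 0.554 0.601 0.576
outer loop
vertex 3.014 -3.957 -1.04
vertex 3.299 -2.675 -2.653
vertex 2.406 -3.314 -1.127
endloop
endfacet
facet normal -0.475 -0.339 0.812
outer loop
vertex 3.014 -3.957 -1.04
vertex 2.406 -3.314 -1.127
vertex 2.283 -4.099 -1.527
endloop
endfacet
facet normal 0.475 0.339 -0.812
outer loop
vertex 3.299 -2.675 -2.653
vertex 3.177 -3.461 -3.053
vertex 2.568 -2.817 -3.14
endloop
endfacet
facet normal -0.316 0.927 0.203
outer loop
vertex 3.299 -2.675 -2.653
vertex 2.568 -2.817 -3.14
vertex 2.406 -3.314 -1.127
endloop
endfacet
facet normal -0.316 0.927 0.203
outer loop
vertex 2.406 -3.314 -1.127
vertex 2.568 -2.817 -3.14
vertex 1.675 -3.456 -1.614
endloop
endfacet
facet normal -0.475 -0.339 0.812
outer loop
vertex 2.406 -3.314 -1.127
vertex 1.675 -3.456 -1.614
vertex 2.283 -4.099 -1.527
endloop
endfacet
facet normal 0.475 0.339 -0.812
outer loop
vertex 2.568 -2.817 -3.14
vertex 3.177 -3.461 -3.053
vertex 2.446 -3.603 -3.54
endloop
endfacet
facet normal -0.869 0.325 -0.373
outer loop
vertex 2.568 -2.817 -3.14
vertex 2.446 -3.603 -3.54
vertex 1.675 -3.456 -1.614
endloop
endfacet
facet normal -0.869 0.326 -0.373
outer loop
vertex 1.675 -3.456 -1.614
vertex 2.446 -3.603 -3.54
vertex 1.552 -4.241 -2.014
endloop
endfacet
facet normal -0.475 -0.339 0.812
outer loop
vertex 1.675 -3.456 -1.614
vertex 1.552 -4.241 -2.014
vertex 2.283 -4.099 -1.527
endloop
endfacet
facet normal 0.475 0.339 -0.812
outer loop
vertex 2.446 -3.603 -3.54
vertex 3.177 -3.461 -3.053
vertex 3.054 -4.246 -3.453
endloop
endfacet
facet normal -0.554 -0.601 -0.576
outer loop
vertex 2.446 -3.603 -3.54
vertex 3.054 -4.246 -3.453
vertex 1.552 -4.241 -2.014
endloop
endfacet
facet normal -0.554 -0.601 -0.576
outer loop
vertex 1.552 -4.241 -2.014
vertex 3.054 -4.246 -3.453
vertex 2.161 -4.885 -1.927
endloop
endfacet
facet normal -0.475 -0.339 0.812
outer loop
vertex 1.552 -4.241 -2.014
vertex 2.161 -4.885 -1.927
vertex 2.283 -4.099 -1.527
endloop
endfacet
facet normal 0.475 0.339 -0.812
outer loop
vertex 3.054 -4.246 -3.453
vertex 3.177 -3.461 -3.053
vertex 3.785 -4.104 -2.966
endloop
endfacet
facet normal 0.316 -0.927 -0.203
outer loop
vertex 3.054 -4.246 -3.453
vertex 3.785 -4.104 -2.966
vertex 2.161 -4.885 -1.927
endloop
endfacet
facet normal 0.316 -0.927 -0.203
outer loop
vertex 2.161 -4.885 -1.927
vertex 3.785 -4.104 -2.966
vertex 2.892 -4.743 -1.44
endloop
endfacet
facet normal -0.475 -0.339 0.812
outer loop
vertex 2.161 -4.885 -1.927
vertex 2.892 -4.743 -1.44
vertex 2.283 -4.099 -1.527
endloop
endfacet

endsolid


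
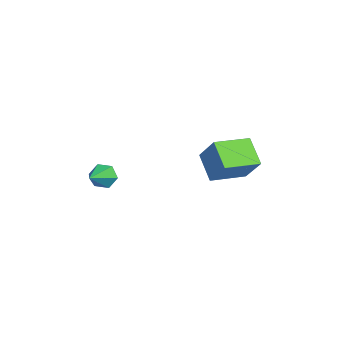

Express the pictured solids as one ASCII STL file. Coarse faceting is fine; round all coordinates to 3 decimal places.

solid 
facet normal -0.554 0.826 -0.103
outer loop
vertex -4.257 3.674 1.443
vertex -3.481 4.347 2.67
vertex -3.27 4.221 0.518
endloop
endfacet
facet normal -0.485 -0.421 -0.767
outer loop
vertex -2.339 2.833 0.69
vertex -4.257 3.674 1.443
vertex -3.27 4.221 0.518
endloop
endfacet
facet normal -0.554 0.826 -0.103
outer loop
vertex -3.27 4.221 0.518
vertex -3.481 4.347 2.67
vertex -2.494 4.894 1.744
endloop
endfacet
facet normal 0.676 0.375 -0.634
outer loop
vertex -2.494 4.894 1.744
vertex -2.339 2.833 0.69
vertex -3.27 4.221 0.518
endloop
endfacet
facet normal -0.677 -0.375 0.634
outer loop
vertex -4.257 3.674 1.443
vertex -2.55 2.959 2.842
vertex -3.481 4.347 2.67
endloop
endfacet
facet normal -0.485 -0.421 -0.766
outer loop
vertex -3.326 2.286 1.616
vertex -4.257 3.674 1.443
vertex -2.339 2.833 0.69
endloop
endfacet
facet normal -0.677 -0.375 0.634
outer loop
vertex -3.326 2.286 1.616
vertex -2.55 2.959 2.842
vertex -4.257 3.674 1.443
endloop
endfacet
facet normal 0.486 0.421 0.766
outer loop
vertex -3.481 4.347 2.67
vertex -2.55 2.959 2.842
vertex -2.494 4.894 1.744
endloop
endfacet
facet normal 0.677 0.375 -0.634
outer loop
vertex -1.563 3.506 1.917
vertex -2.339 2.833 0.69
vertex -2.494 4.894 1.744
endloop
endfacet
facet normal 0.485 0.421 0.767
outer loop
vertex -2.494 4.894 1.744
vertex -2.55 2.959 2.842
vertex -1.563 3.506 1.917
endloop
endfacet
facet normal 0.554 -0.826 0.103
outer loop
vertex -1.563 3.506 1.917
vertex -3.326 2.286 1.616
vertex -2.339 2.833 0.69
endloop
endfacet
facet normal 0.554 -0.826 0.103
outer loop
vertex -2.55 2.959 2.842
vertex -3.326 2.286 1.616
vertex -1.563 3.506 1.917
endloop
endfacet
facet normal -0.880 0.275 -0.388
outer loop
vertex -0.318 -1.008 1.159
vertex -0.621 -1.279 1.654
vertex -0.443 -0.665 1.685
endloop
endfacet
facet normal 0.740 0.630 -0.235
outer loop
vertex -0.318 -1.008 1.159
vertex -0.443 -0.665 1.685
vertex 0.541 -1.641 2.166
endloop
endfacet
facet normal -0.880 0.275 -0.387
outer loop
vertex -0.443 -0.665 1.685
vertex -0.621 -1.279 1.654
vertex -0.745 -0.936 2.18
endloop
endfacet
facet normal 0.385 0.690 0.613
outer loop
vertex -0.443 -0.665 1.685
vertex -0.745 -0.936 2.18
vertex 0.541 -1.641 2.166
endloop
endfacet
facet normal -0.880 0.275 -0.387
outer loop
vertex -0.745 -0.936 2.18
vertex -0.621 -1.279 1.654
vertex -0.923 -1.55 2.148
endloop
endfacet
facet normal -0.015 -0.048 0.999
outer loop
vertex -0.745 -0.936 2.18
vertex -0.923 -1.55 2.148
vertex 0.541 -1.641 2.166
endloop
endfacet
facet normal -0.880 0.275 -0.387
outer loop
vertex -0.923 -1.55 2.148
vertex -0.621 -1.279 1.654
vertex -0.799 -1.893 1.623
endloop
endfacet
facet normal -0.059 -0.842 0.536
outer loop
vertex -0.923 -1.55 2.148
vertex -0.799 -1.893 1.623
vertex 0.541 -1.641 2.166
endloop
endfacet
facet normal -0.880 0.275 -0.388
outer loop
vertex -0.799 -1.893 1.623
vertex -0.621 -1.279 1.654
vertex -0.496 -1.622 1.128
endloop
endfacet
facet normal 0.296 -0.902 -0.313
outer loop
vertex -0.799 -1.893 1.623
vertex -0.496 -1.622 1.128
vertex 0.541 -1.641 2.166
endloop
endfacet
facet normal -0.880 0.275 -0.388
outer loop
vertex -0.496 -1.622 1.128
vertex -0.621 -1.279 1.654
vertex -0.318 -1.008 1.159
endloop
endfacet
facet normal 0.696 -0.167 -0.698
outer loop
vertex -0.496 -1.622 1.128
vertex -0.318 -1.008 1.159
vertex 0.541 -1.641 2.166
endloop
endfacet

endsolid


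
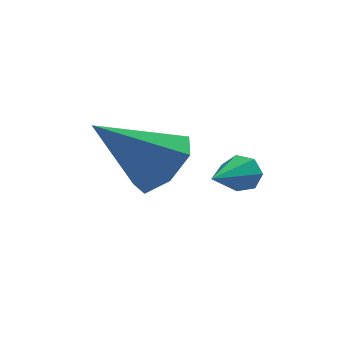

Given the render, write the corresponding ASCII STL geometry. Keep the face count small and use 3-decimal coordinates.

solid 
facet normal 0.743 0.155 -0.651
outer loop
vertex 0.013 0.344 1.195
vertex -0.585 0.936 0.653
vertex 0.023 1.186 1.407
endloop
endfacet
facet normal 0.328 -0.234 0.915
outer loop
vertex 0.013 0.344 1.195
vertex 0.023 1.186 1.407
vertex -2.175 0.604 2.047
endloop
endfacet
facet normal 0.744 0.154 -0.651
outer loop
vertex 0.023 1.186 1.407
vertex -0.585 0.936 0.653
vertex -0.424 1.839 1.051
endloop
endfacet
facet normal 0.105 0.530 0.841
outer loop
vertex 0.023 1.186 1.407
vertex -0.424 1.839 1.051
vertex -2.175 0.604 2.047
endloop
endfacet
facet normal 0.743 0.155 -0.652
outer loop
vertex -0.424 1.839 1.051
vertex -0.585 0.936 0.653
vertex -0.993 1.812 0.396
endloop
endfacet
facet normal -0.415 0.850 0.325
outer loop
vertex -0.424 1.839 1.051
vertex -0.993 1.812 0.396
vertex -2.175 0.604 2.047
endloop
endfacet
facet normal 0.743 0.155 -0.651
outer loop
vertex -0.993 1.812 0.396
vertex -0.585 0.936 0.653
vertex -1.254 1.125 -0.065
endloop
endfacet
facet normal -0.839 0.484 -0.247
outer loop
vertex -0.993 1.812 0.396
vertex -1.254 1.125 -0.065
vertex -2.175 0.604 2.047
endloop
endfacet
facet normal 0.743 0.155 -0.651
outer loop
vertex -1.254 1.125 -0.065
vertex -0.585 0.936 0.653
vertex -1.012 0.296 0.014
endloop
endfacet
facet normal -0.849 -0.290 -0.442
outer loop
vertex -1.254 1.125 -0.065
vertex -1.012 0.296 0.014
vertex -2.175 0.604 2.047
endloop
endfacet
facet normal 0.743 0.154 -0.651
outer loop
vertex -1.012 0.296 0.014
vertex -0.585 0.936 0.653
vertex -0.448 -0.052 0.575
endloop
endfacet
facet normal -0.437 -0.892 -0.115
outer loop
vertex -1.012 0.296 0.014
vertex -0.448 -0.052 0.575
vertex -2.175 0.604 2.047
endloop
endfacet
facet normal 0.743 0.154 -0.651
outer loop
vertex -0.448 -0.052 0.575
vertex -0.585 0.936 0.653
vertex 0.013 0.344 1.195
endloop
endfacet
facet normal 0.087 -0.868 0.489
outer loop
vertex -0.448 -0.052 0.575
vertex 0.013 0.344 1.195
vertex -2.175 0.604 2.047
endloop
endfacet
facet normal 0.482 0.831 -0.279
outer loop
vertex 1.375 -0.635 1.486
vertex 1.092 -0.617 1.05
vertex 0.989 -0.402 1.513
endloop
endfacet
facet normal 0.041 -0.047 0.998
outer loop
vertex 1.375 -0.635 1.486
vertex 0.989 -0.402 1.513
vertex 0.368 -1.863 1.47
endloop
endfacet
facet normal 0.482 0.831 -0.278
outer loop
vertex 0.989 -0.402 1.513
vertex 1.092 -0.617 1.05
vertex 0.681 -0.331 1.191
endloop
endfacet
facet normal -0.668 0.263 0.697
outer loop
vertex 0.989 -0.402 1.513
vertex 0.681 -0.331 1.191
vertex 0.368 -1.863 1.47
endloop
endfacet
facet normal 0.482 0.830 -0.280
outer loop
vertex 0.681 -0.331 1.191
vertex 1.092 -0.617 1.05
vertex 0.682 -0.476 0.763
endloop
endfacet
facet normal -0.980 0.188 -0.066
outer loop
vertex 0.681 -0.331 1.191
vertex 0.682 -0.476 0.763
vertex 0.368 -1.863 1.47
endloop
endfacet
facet normal 0.482 0.830 -0.280
outer loop
vertex 0.682 -0.476 0.763
vertex 1.092 -0.617 1.05
vertex 0.992 -0.727 0.552
endloop
endfacet
facet normal -0.663 -0.216 -0.717
outer loop
vertex 0.682 -0.476 0.763
vertex 0.992 -0.727 0.552
vertex 0.368 -1.863 1.47
endloop
endfacet
facet normal 0.483 0.829 -0.280
outer loop
vertex 0.992 -0.727 0.552
vertex 1.092 -0.617 1.05
vertex 1.377 -0.896 0.716
endloop
endfacet
facet normal 0.044 -0.642 -0.765
outer loop
vertex 0.992 -0.727 0.552
vertex 1.377 -0.896 0.716
vertex 0.368 -1.863 1.47
endloop
endfacet
facet normal 0.484 0.829 -0.280
outer loop
vertex 1.377 -0.896 0.716
vertex 1.092 -0.617 1.05
vertex 1.547 -0.855 1.132
endloop
endfacet
facet normal 0.611 -0.773 -0.173
outer loop
vertex 1.377 -0.896 0.716
vertex 1.547 -0.855 1.132
vertex 0.368 -1.863 1.47
endloop
endfacet
facet normal 0.484 0.829 -0.280
outer loop
vertex 1.547 -0.855 1.132
vertex 1.092 -0.617 1.05
vertex 1.375 -0.635 1.486
endloop
endfacet
facet normal 0.608 -0.507 0.611
outer loop
vertex 1.547 -0.855 1.132
vertex 1.375 -0.635 1.486
vertex 0.368 -1.863 1.47
endloop
endfacet

endsolid


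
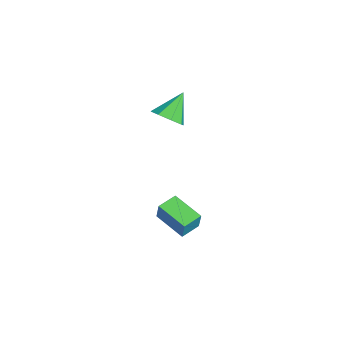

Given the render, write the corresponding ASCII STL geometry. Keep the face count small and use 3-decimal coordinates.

solid 
facet normal -0.577 0.809 0.113
outer loop
vertex 0.268 1.792 -2.659
vertex 1.822 2.974 -3.179
vertex -0.064 1.717 -3.82
endloop
endfacet
facet normal -0.769 -0.585 0.258
outer loop
vertex 0.658 0.706 -3.961
vertex 0.268 1.792 -2.659
vertex -0.064 1.717 -3.82
endloop
endfacet
facet normal -0.577 0.809 0.113
outer loop
vertex -0.064 1.717 -3.82
vertex 1.822 2.974 -3.179
vertex 1.49 2.899 -4.34
endloop
endfacet
facet normal -0.274 -0.062 -0.960
outer loop
vertex 1.49 2.899 -4.34
vertex 0.658 0.706 -3.961
vertex -0.064 1.717 -3.82
endloop
endfacet
facet normal 0.274 0.062 0.960
outer loop
vertex 0.268 1.792 -2.659
vertex 2.544 1.963 -3.32
vertex 1.822 2.974 -3.179
endloop
endfacet
facet normal -0.769 -0.585 0.258
outer loop
vertex 0.99 0.781 -2.8
vertex 0.268 1.792 -2.659
vertex 0.658 0.706 -3.961
endloop
endfacet
facet normal 0.274 0.062 0.960
outer loop
vertex 0.99 0.781 -2.8
vertex 2.544 1.963 -3.32
vertex 0.268 1.792 -2.659
endloop
endfacet
facet normal 0.769 0.585 -0.258
outer loop
vertex 1.822 2.974 -3.179
vertex 2.544 1.963 -3.32
vertex 1.49 2.899 -4.34
endloop
endfacet
facet normal -0.274 -0.062 -0.960
outer loop
vertex 2.212 1.888 -4.481
vertex 0.658 0.706 -3.961
vertex 1.49 2.899 -4.34
endloop
endfacet
facet normal 0.769 0.585 -0.258
outer loop
vertex 1.49 2.899 -4.34
vertex 2.544 1.963 -3.32
vertex 2.212 1.888 -4.481
endloop
endfacet
facet normal 0.577 -0.809 -0.113
outer loop
vertex 2.212 1.888 -4.481
vertex 0.99 0.781 -2.8
vertex 0.658 0.706 -3.961
endloop
endfacet
facet normal 0.577 -0.809 -0.113
outer loop
vertex 2.544 1.963 -3.32
vertex 0.99 0.781 -2.8
vertex 2.212 1.888 -4.481
endloop
endfacet
facet normal 0.487 -0.533 -0.692
outer loop
vertex -0.199 0.942 3.925
vertex -0.649 1.477 3.196
vertex 0.205 1.57 3.726
endloop
endfacet
facet normal 0.411 0.024 0.911
outer loop
vertex -0.199 0.942 3.925
vertex 0.205 1.57 3.726
vertex -1.571 2.483 4.504
endloop
endfacet
facet normal 0.488 -0.532 -0.692
outer loop
vertex 0.205 1.57 3.726
vertex -0.649 1.477 3.196
vertex 0.109 2.144 3.217
endloop
endfacet
facet normal 0.559 0.600 0.572
outer loop
vertex 0.205 1.57 3.726
vertex 0.109 2.144 3.217
vertex -1.571 2.483 4.504
endloop
endfacet
facet normal 0.487 -0.532 -0.693
outer loop
vertex 0.109 2.144 3.217
vertex -0.649 1.477 3.196
vertex -0.432 2.327 2.696
endloop
endfacet
facet normal 0.253 0.964 0.076
outer loop
vertex 0.109 2.144 3.217
vertex -0.432 2.327 2.696
vertex -1.571 2.483 4.504
endloop
endfacet
facet normal 0.488 -0.532 -0.692
outer loop
vertex -0.432 2.327 2.696
vertex -0.649 1.477 3.196
vertex -1.1 2.012 2.467
endloop
endfacet
facet normal -0.328 0.901 -0.284
outer loop
vertex -0.432 2.327 2.696
vertex -1.1 2.012 2.467
vertex -1.571 2.483 4.504
endloop
endfacet
facet normal 0.487 -0.533 -0.692
outer loop
vertex -1.1 2.012 2.467
vertex -0.649 1.477 3.196
vertex -1.504 1.384 2.666
endloop
endfacet
facet normal -0.843 0.448 -0.298
outer loop
vertex -1.1 2.012 2.467
vertex -1.504 1.384 2.666
vertex -1.571 2.483 4.504
endloop
endfacet
facet normal 0.487 -0.532 -0.692
outer loop
vertex -1.504 1.384 2.666
vertex -0.649 1.477 3.196
vertex -1.408 0.81 3.175
endloop
endfacet
facet normal -0.991 -0.129 0.041
outer loop
vertex -1.504 1.384 2.666
vertex -1.408 0.81 3.175
vertex -1.571 2.483 4.504
endloop
endfacet
facet normal 0.487 -0.532 -0.693
outer loop
vertex -1.408 0.81 3.175
vertex -0.649 1.477 3.196
vertex -0.867 0.627 3.696
endloop
endfacet
facet normal -0.684 -0.493 0.537
outer loop
vertex -1.408 0.81 3.175
vertex -0.867 0.627 3.696
vertex -1.571 2.483 4.504
endloop
endfacet
facet normal 0.488 -0.532 -0.692
outer loop
vertex -0.867 0.627 3.696
vertex -0.649 1.477 3.196
vertex -0.199 0.942 3.925
endloop
endfacet
facet normal -0.105 -0.430 0.897
outer loop
vertex -0.867 0.627 3.696
vertex -0.199 0.942 3.925
vertex -1.571 2.483 4.504
endloop
endfacet

endsolid


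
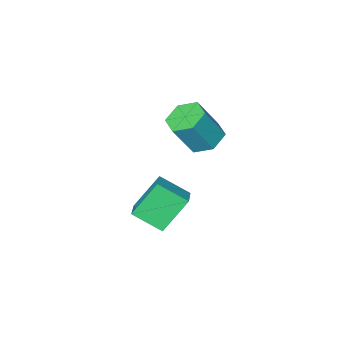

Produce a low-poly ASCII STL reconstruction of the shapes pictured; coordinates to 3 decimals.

solid 
facet normal -0.613 0.101 0.784
outer loop
vertex 1.414 1.108 -1.216
vertex 2.135 2.013 -0.769
vertex 0.6 2.136 -1.985
endloop
endfacet
facet normal -0.581 -0.730 -0.360
outer loop
vertex 1.745 1.947 -3.451
vertex 1.414 1.108 -1.216
vertex 0.6 2.136 -1.985
endloop
endfacet
facet normal -0.613 0.100 0.784
outer loop
vertex 0.6 2.136 -1.985
vertex 2.135 2.013 -0.769
vertex 1.32 3.041 -1.538
endloop
endfacet
facet normal -0.536 0.676 -0.506
outer loop
vertex 1.32 3.041 -1.538
vertex 1.745 1.947 -3.451
vertex 0.6 2.136 -1.985
endloop
endfacet
facet normal 0.536 -0.676 0.506
outer loop
vertex 1.414 1.108 -1.216
vertex 3.28 1.824 -2.235
vertex 2.135 2.013 -0.769
endloop
endfacet
facet normal -0.581 -0.730 -0.360
outer loop
vertex 2.56 0.919 -2.682
vertex 1.414 1.108 -1.216
vertex 1.745 1.947 -3.451
endloop
endfacet
facet normal 0.536 -0.676 0.506
outer loop
vertex 2.56 0.919 -2.682
vertex 3.28 1.824 -2.235
vertex 1.414 1.108 -1.216
endloop
endfacet
facet normal 0.581 0.730 0.360
outer loop
vertex 2.135 2.013 -0.769
vertex 3.28 1.824 -2.235
vertex 1.32 3.041 -1.538
endloop
endfacet
facet normal -0.535 0.676 -0.506
outer loop
vertex 2.466 2.852 -3.004
vertex 1.745 1.947 -3.451
vertex 1.32 3.041 -1.538
endloop
endfacet
facet normal 0.581 0.730 0.360
outer loop
vertex 1.32 3.041 -1.538
vertex 3.28 1.824 -2.235
vertex 2.466 2.852 -3.004
endloop
endfacet
facet normal 0.613 -0.101 -0.784
outer loop
vertex 2.466 2.852 -3.004
vertex 2.56 0.919 -2.682
vertex 1.745 1.947 -3.451
endloop
endfacet
facet normal 0.613 -0.101 -0.784
outer loop
vertex 3.28 1.824 -2.235
vertex 2.56 0.919 -2.682
vertex 2.466 2.852 -3.004
endloop
endfacet
facet normal -0.494 0.108 -0.863
outer loop
vertex 0.745 2.541 0.908
vertex -0.022 2.307 1.318
vertex 0.225 3.172 1.285
endloop
endfacet
facet normal 0.650 0.705 -0.283
outer loop
vertex 0.745 2.541 0.908
vertex 0.225 3.172 1.285
vertex 1.628 2.347 2.453
endloop
endfacet
facet normal 0.650 0.705 -0.284
outer loop
vertex 1.628 2.347 2.453
vertex 0.225 3.172 1.285
vertex 1.109 2.978 2.83
endloop
endfacet
facet normal 0.494 -0.109 0.863
outer loop
vertex 1.628 2.347 2.453
vertex 1.109 2.978 2.83
vertex 0.862 2.113 2.862
endloop
endfacet
facet normal -0.493 0.108 -0.863
outer loop
vertex 0.225 3.172 1.285
vertex -0.022 2.307 1.318
vertex -0.542 2.938 1.694
endloop
endfacet
facet normal -0.175 0.960 0.221
outer loop
vertex 0.225 3.172 1.285
vertex -0.542 2.938 1.694
vertex 1.109 2.978 2.83
endloop
endfacet
facet normal -0.175 0.960 0.221
outer loop
vertex 1.109 2.978 2.83
vertex -0.542 2.938 1.694
vertex 0.342 2.744 3.239
endloop
endfacet
facet normal 0.493 -0.109 0.863
outer loop
vertex 1.109 2.978 2.83
vertex 0.342 2.744 3.239
vertex 0.862 2.113 2.862
endloop
endfacet
facet normal -0.494 0.107 -0.863
outer loop
vertex -0.542 2.938 1.694
vertex -0.022 2.307 1.318
vertex -0.788 2.073 1.727
endloop
endfacet
facet normal -0.825 0.254 0.504
outer loop
vertex -0.542 2.938 1.694
vertex -0.788 2.073 1.727
vertex 0.342 2.744 3.239
endloop
endfacet
facet normal -0.825 0.255 0.504
outer loop
vertex 0.342 2.744 3.239
vertex -0.788 2.073 1.727
vertex 0.095 1.879 3.272
endloop
endfacet
facet normal 0.494 -0.108 0.863
outer loop
vertex 0.342 2.744 3.239
vertex 0.095 1.879 3.272
vertex 0.862 2.113 2.862
endloop
endfacet
facet normal -0.494 0.109 -0.863
outer loop
vertex -0.788 2.073 1.727
vertex -0.022 2.307 1.318
vertex -0.269 1.442 1.35
endloop
endfacet
facet normal -0.651 -0.704 0.283
outer loop
vertex -0.788 2.073 1.727
vertex -0.269 1.442 1.35
vertex 0.095 1.879 3.272
endloop
endfacet
facet normal -0.650 -0.705 0.283
outer loop
vertex 0.095 1.879 3.272
vertex -0.269 1.442 1.35
vertex 0.615 1.248 2.895
endloop
endfacet
facet normal 0.494 -0.108 0.863
outer loop
vertex 0.095 1.879 3.272
vertex 0.615 1.248 2.895
vertex 0.862 2.113 2.862
endloop
endfacet
facet normal -0.493 0.109 -0.863
outer loop
vertex -0.269 1.442 1.35
vertex -0.022 2.307 1.318
vertex 0.498 1.676 0.941
endloop
endfacet
facet normal 0.175 -0.960 -0.221
outer loop
vertex -0.269 1.442 1.35
vertex 0.498 1.676 0.941
vertex 0.615 1.248 2.895
endloop
endfacet
facet normal 0.175 -0.960 -0.221
outer loop
vertex 0.615 1.248 2.895
vertex 0.498 1.676 0.941
vertex 1.382 1.482 2.486
endloop
endfacet
facet normal 0.493 -0.108 0.863
outer loop
vertex 0.615 1.248 2.895
vertex 1.382 1.482 2.486
vertex 0.862 2.113 2.862
endloop
endfacet
facet normal -0.494 0.108 -0.863
outer loop
vertex 0.498 1.676 0.941
vertex -0.022 2.307 1.318
vertex 0.745 2.541 0.908
endloop
endfacet
facet normal 0.825 -0.255 -0.504
outer loop
vertex 0.498 1.676 0.941
vertex 0.745 2.541 0.908
vertex 1.382 1.482 2.486
endloop
endfacet
facet normal 0.826 -0.254 -0.504
outer loop
vertex 1.382 1.482 2.486
vertex 0.745 2.541 0.908
vertex 1.628 2.347 2.453
endloop
endfacet
facet normal 0.494 -0.107 0.863
outer loop
vertex 1.382 1.482 2.486
vertex 1.628 2.347 2.453
vertex 0.862 2.113 2.862
endloop
endfacet

endsolid
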